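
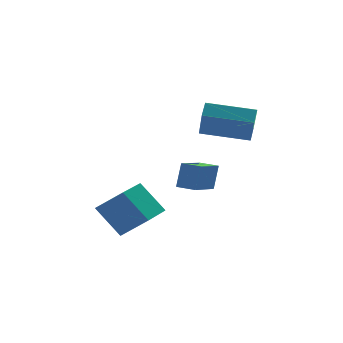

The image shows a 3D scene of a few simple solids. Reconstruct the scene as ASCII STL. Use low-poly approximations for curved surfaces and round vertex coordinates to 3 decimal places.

solid 
facet normal -0.536 0.542 -0.647
outer loop
vertex -3.622 4.269 -1.317
vertex -2.153 5.491 -1.51
vertex -2.992 3.303 -2.647
endloop
endfacet
facet normal -0.765 -0.637 0.100
outer loop
vertex -2.167 2.469 -1.65
vertex -3.622 4.269 -1.317
vertex -2.992 3.303 -2.647
endloop
endfacet
facet normal -0.536 0.542 -0.647
outer loop
vertex -2.992 3.303 -2.647
vertex -2.153 5.491 -1.51
vertex -1.524 4.525 -2.84
endloop
endfacet
facet normal 0.358 -0.549 -0.755
outer loop
vertex -1.524 4.525 -2.84
vertex -2.167 2.469 -1.65
vertex -2.992 3.303 -2.647
endloop
endfacet
facet normal -0.358 0.549 0.755
outer loop
vertex -3.622 4.269 -1.317
vertex -1.328 4.657 -0.513
vertex -2.153 5.491 -1.51
endloop
endfacet
facet normal -0.765 -0.637 0.101
outer loop
vertex -2.796 3.435 -0.32
vertex -3.622 4.269 -1.317
vertex -2.167 2.469 -1.65
endloop
endfacet
facet normal -0.358 0.549 0.755
outer loop
vertex -2.796 3.435 -0.32
vertex -1.328 4.657 -0.513
vertex -3.622 4.269 -1.317
endloop
endfacet
facet normal 0.765 0.636 -0.101
outer loop
vertex -2.153 5.491 -1.51
vertex -1.328 4.657 -0.513
vertex -1.524 4.525 -2.84
endloop
endfacet
facet normal 0.357 -0.549 -0.755
outer loop
vertex -0.698 3.691 -1.843
vertex -2.167 2.469 -1.65
vertex -1.524 4.525 -2.84
endloop
endfacet
facet normal 0.764 0.637 -0.101
outer loop
vertex -1.524 4.525 -2.84
vertex -1.328 4.657 -0.513
vertex -0.698 3.691 -1.843
endloop
endfacet
facet normal 0.536 -0.542 0.647
outer loop
vertex -0.698 3.691 -1.843
vertex -2.796 3.435 -0.32
vertex -2.167 2.469 -1.65
endloop
endfacet
facet normal 0.536 -0.542 0.647
outer loop
vertex -1.328 4.657 -0.513
vertex -2.796 3.435 -0.32
vertex -0.698 3.691 -1.843
endloop
endfacet
facet normal -0.558 0.829 0.035
outer loop
vertex 0.127 3.819 0.618
vertex 1.614 4.845 0.03
vertex -0.22 3.636 -0.579
endloop
endfacet
facet normal -0.782 -0.541 0.309
outer loop
vertex 0.266 2.915 -0.61
vertex 0.127 3.819 0.618
vertex -0.22 3.636 -0.579
endloop
endfacet
facet normal -0.558 0.829 0.035
outer loop
vertex -0.22 3.636 -0.579
vertex 1.614 4.845 0.03
vertex 1.267 4.662 -1.168
endloop
endfacet
facet normal -0.276 -0.145 -0.950
outer loop
vertex 1.267 4.662 -1.168
vertex 0.266 2.915 -0.61
vertex -0.22 3.636 -0.579
endloop
endfacet
facet normal 0.276 0.145 0.950
outer loop
vertex 0.127 3.819 0.618
vertex 2.1 4.124 -0.001
vertex 1.614 4.845 0.03
endloop
endfacet
facet normal -0.783 -0.540 0.309
outer loop
vertex 0.613 3.098 0.588
vertex 0.127 3.819 0.618
vertex 0.266 2.915 -0.61
endloop
endfacet
facet normal 0.275 0.146 0.950
outer loop
vertex 0.613 3.098 0.588
vertex 2.1 4.124 -0.001
vertex 0.127 3.819 0.618
endloop
endfacet
facet normal 0.782 0.541 -0.309
outer loop
vertex 1.614 4.845 0.03
vertex 2.1 4.124 -0.001
vertex 1.267 4.662 -1.168
endloop
endfacet
facet normal -0.275 -0.146 -0.950
outer loop
vertex 1.753 3.941 -1.198
vertex 0.266 2.915 -0.61
vertex 1.267 4.662 -1.168
endloop
endfacet
facet normal 0.782 0.540 -0.309
outer loop
vertex 1.267 4.662 -1.168
vertex 2.1 4.124 -0.001
vertex 1.753 3.941 -1.198
endloop
endfacet
facet normal 0.558 -0.829 -0.035
outer loop
vertex 1.753 3.941 -1.198
vertex 0.613 3.098 0.588
vertex 0.266 2.915 -0.61
endloop
endfacet
facet normal 0.558 -0.829 -0.035
outer loop
vertex 2.1 4.124 -0.001
vertex 0.613 3.098 0.588
vertex 1.753 3.941 -1.198
endloop
endfacet
facet normal -0.796 0.586 0.149
outer loop
vertex 1.134 3.617 3.901
vertex 1.499 4.447 2.583
vertex 0.658 3.088 3.437
endloop
endfacet
facet normal -0.227 -0.519 0.824
outer loop
vertex 2.361 1.833 3.117
vertex 1.134 3.617 3.901
vertex 0.658 3.088 3.437
endloop
endfacet
facet normal -0.796 0.586 0.149
outer loop
vertex 0.658 3.088 3.437
vertex 1.499 4.447 2.583
vertex 1.022 3.918 2.118
endloop
endfacet
facet normal -0.561 -0.622 -0.546
outer loop
vertex 1.022 3.918 2.118
vertex 2.361 1.833 3.117
vertex 0.658 3.088 3.437
endloop
endfacet
facet normal 0.561 0.622 0.547
outer loop
vertex 1.134 3.617 3.901
vertex 3.202 3.192 2.263
vertex 1.499 4.447 2.583
endloop
endfacet
facet normal -0.228 -0.519 0.824
outer loop
vertex 2.838 2.362 3.582
vertex 1.134 3.617 3.901
vertex 2.361 1.833 3.117
endloop
endfacet
facet normal 0.561 0.622 0.546
outer loop
vertex 2.838 2.362 3.582
vertex 3.202 3.192 2.263
vertex 1.134 3.617 3.901
endloop
endfacet
facet normal 0.228 0.519 -0.824
outer loop
vertex 1.499 4.447 2.583
vertex 3.202 3.192 2.263
vertex 1.022 3.918 2.118
endloop
endfacet
facet normal -0.560 -0.622 -0.547
outer loop
vertex 2.726 2.663 1.799
vertex 2.361 1.833 3.117
vertex 1.022 3.918 2.118
endloop
endfacet
facet normal 0.227 0.518 -0.824
outer loop
vertex 1.022 3.918 2.118
vertex 3.202 3.192 2.263
vertex 2.726 2.663 1.799
endloop
endfacet
facet normal 0.796 -0.587 -0.149
outer loop
vertex 2.726 2.663 1.799
vertex 2.838 2.362 3.582
vertex 2.361 1.833 3.117
endloop
endfacet
facet normal 0.796 -0.586 -0.149
outer loop
vertex 3.202 3.192 2.263
vertex 2.838 2.362 3.582
vertex 2.726 2.663 1.799
endloop
endfacet

endsolid


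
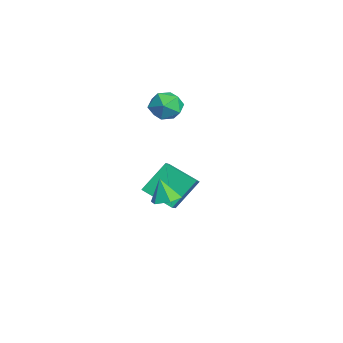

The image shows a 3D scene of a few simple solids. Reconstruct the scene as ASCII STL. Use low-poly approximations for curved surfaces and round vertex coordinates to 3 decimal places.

solid 
facet normal -0.544 -0.714 0.441
outer loop
vertex -2.965 -0.534 -0.386
vertex -3.866 -0.204 -0.962
vertex -2.468 -1.861 -1.922
endloop
endfacet
facet normal 0.805 -0.294 0.515
outer loop
vertex -1.414 -0.476 -2.778
vertex -2.965 -0.534 -0.386
vertex -2.468 -1.861 -1.922
endloop
endfacet
facet normal -0.543 -0.714 0.442
outer loop
vertex -2.468 -1.861 -1.922
vertex -3.866 -0.204 -0.962
vertex -3.37 -1.531 -2.498
endloop
endfacet
facet normal 0.237 -0.635 -0.735
outer loop
vertex -3.37 -1.531 -2.498
vertex -1.414 -0.476 -2.778
vertex -2.468 -1.861 -1.922
endloop
endfacet
facet normal -0.237 0.635 0.735
outer loop
vertex -2.965 -0.534 -0.386
vertex -2.812 1.181 -1.818
vertex -3.866 -0.204 -0.962
endloop
endfacet
facet normal 0.805 -0.295 0.515
outer loop
vertex -1.91 0.851 -1.242
vertex -2.965 -0.534 -0.386
vertex -1.414 -0.476 -2.778
endloop
endfacet
facet normal -0.237 0.635 0.735
outer loop
vertex -1.91 0.851 -1.242
vertex -2.812 1.181 -1.818
vertex -2.965 -0.534 -0.386
endloop
endfacet
facet normal -0.805 0.295 -0.515
outer loop
vertex -3.866 -0.204 -0.962
vertex -2.812 1.181 -1.818
vertex -3.37 -1.531 -2.498
endloop
endfacet
facet normal 0.237 -0.635 -0.735
outer loop
vertex -2.315 -0.146 -3.354
vertex -1.414 -0.476 -2.778
vertex -3.37 -1.531 -2.498
endloop
endfacet
facet normal -0.805 0.295 -0.515
outer loop
vertex -3.37 -1.531 -2.498
vertex -2.812 1.181 -1.818
vertex -2.315 -0.146 -3.354
endloop
endfacet
facet normal 0.544 0.714 -0.441
outer loop
vertex -2.315 -0.146 -3.354
vertex -1.91 0.851 -1.242
vertex -1.414 -0.476 -2.778
endloop
endfacet
facet normal 0.543 0.714 -0.441
outer loop
vertex -2.812 1.181 -1.818
vertex -1.91 0.851 -1.242
vertex -2.315 -0.146 -3.354
endloop
endfacet
facet normal -0.647 -0.266 0.715
outer loop
vertex -3.124 -0.258 4.561
vertex -3.2 -1.187 4.146
vertex -2.492 -1.002 4.856
endloop
endfacet
facet normal -0.186 0.221 0.957
outer loop
vertex -3.124 -0.258 4.561
vertex -2.492 -1.002 4.856
vertex -2.135 -0.058 4.707
endloop
endfacet
facet normal -0.243 0.802 0.546
outer loop
vertex -3.124 -0.258 4.561
vertex -2.135 -0.058 4.707
vertex -2.623 0.34 3.905
endloop
endfacet
facet normal -0.739 0.672 0.049
outer loop
vertex -3.124 -0.258 4.561
vertex -2.623 0.34 3.905
vertex -3.281 -0.358 3.558
endloop
endfacet
facet normal -0.988 0.012 0.153
outer loop
vertex -3.124 -0.258 4.561
vertex -3.281 -0.358 3.558
vertex -3.2 -1.187 4.146
endloop
endfacet
facet normal 0.473 -0.040 0.880
outer loop
vertex -2.135 -0.058 4.707
vertex -2.492 -1.002 4.856
vertex -1.599 -0.862 4.382
endloop
endfacet
facet normal -0.271 -0.830 0.487
outer loop
vertex -2.492 -1.002 4.856
vertex -3.2 -1.187 4.146
vertex -2.257 -1.56 4.035
endloop
endfacet
facet normal -0.824 -0.379 -0.421
outer loop
vertex -3.2 -1.187 4.146
vertex -3.281 -0.358 3.558
vertex -2.745 -1.162 3.233
endloop
endfacet
facet normal -0.421 0.690 -0.589
outer loop
vertex -3.281 -0.358 3.558
vertex -2.623 0.34 3.905
vertex -2.388 -0.218 3.084
endloop
endfacet
facet normal 0.381 0.899 0.214
outer loop
vertex -2.623 0.34 3.905
vertex -2.135 -0.058 4.707
vertex -1.68 -0.033 3.794
endloop
endfacet
facet normal 0.739 -0.672 -0.049
outer loop
vertex -1.756 -0.962 3.379
vertex -1.599 -0.862 4.382
vertex -2.257 -1.56 4.035
endloop
endfacet
facet normal 0.243 -0.802 -0.546
outer loop
vertex -1.756 -0.962 3.379
vertex -2.257 -1.56 4.035
vertex -2.745 -1.162 3.233
endloop
endfacet
facet normal 0.186 -0.221 -0.957
outer loop
vertex -1.756 -0.962 3.379
vertex -2.745 -1.162 3.233
vertex -2.388 -0.218 3.084
endloop
endfacet
facet normal 0.647 0.266 -0.715
outer loop
vertex -1.756 -0.962 3.379
vertex -2.388 -0.218 3.084
vertex -1.68 -0.033 3.794
endloop
endfacet
facet normal 0.988 -0.012 -0.153
outer loop
vertex -1.756 -0.962 3.379
vertex -1.68 -0.033 3.794
vertex -1.599 -0.862 4.382
endloop
endfacet
facet normal 0.421 -0.690 0.589
outer loop
vertex -2.257 -1.56 4.035
vertex -1.599 -0.862 4.382
vertex -2.492 -1.002 4.856
endloop
endfacet
facet normal -0.381 -0.899 -0.214
outer loop
vertex -2.745 -1.162 3.233
vertex -2.257 -1.56 4.035
vertex -3.2 -1.187 4.146
endloop
endfacet
facet normal -0.473 0.040 -0.880
outer loop
vertex -2.388 -0.218 3.084
vertex -2.745 -1.162 3.233
vertex -3.281 -0.358 3.558
endloop
endfacet
facet normal 0.271 0.830 -0.487
outer loop
vertex -1.68 -0.033 3.794
vertex -2.388 -0.218 3.084
vertex -2.623 0.34 3.905
endloop
endfacet
facet normal 0.824 0.379 0.421
outer loop
vertex -1.599 -0.862 4.382
vertex -1.68 -0.033 3.794
vertex -2.135 -0.058 4.707
endloop
endfacet
facet normal 0.283 0.203 -0.937
outer loop
vertex 3.288 -1.381 0.36
vertex 2.537 -1.436 0.121
vertex 2.826 -0.74 0.359
endloop
endfacet
facet normal 0.545 0.394 0.741
outer loop
vertex 3.288 -1.381 0.36
vertex 2.826 -0.74 0.359
vertex 2.163 -1.704 1.359
endloop
endfacet
facet normal 0.282 0.203 -0.938
outer loop
vertex 2.826 -0.74 0.359
vertex 2.537 -1.436 0.121
vertex 2.075 -0.795 0.121
endloop
endfacet
facet normal -0.242 0.774 0.585
outer loop
vertex 2.826 -0.74 0.359
vertex 2.075 -0.795 0.121
vertex 2.163 -1.704 1.359
endloop
endfacet
facet normal 0.282 0.203 -0.938
outer loop
vertex 2.075 -0.795 0.121
vertex 2.537 -1.436 0.121
vertex 1.786 -1.491 -0.117
endloop
endfacet
facet normal -0.917 0.287 0.276
outer loop
vertex 2.075 -0.795 0.121
vertex 1.786 -1.491 -0.117
vertex 2.163 -1.704 1.359
endloop
endfacet
facet normal 0.282 0.203 -0.938
outer loop
vertex 1.786 -1.491 -0.117
vertex 2.537 -1.436 0.121
vertex 2.248 -2.132 -0.117
endloop
endfacet
facet normal -0.805 -0.580 0.122
outer loop
vertex 1.786 -1.491 -0.117
vertex 2.248 -2.132 -0.117
vertex 2.163 -1.704 1.359
endloop
endfacet
facet normal 0.283 0.203 -0.937
outer loop
vertex 2.248 -2.132 -0.117
vertex 2.537 -1.436 0.121
vertex 2.999 -2.077 0.122
endloop
endfacet
facet normal -0.018 -0.961 0.278
outer loop
vertex 2.248 -2.132 -0.117
vertex 2.999 -2.077 0.122
vertex 2.163 -1.704 1.359
endloop
endfacet
facet normal 0.283 0.203 -0.937
outer loop
vertex 2.999 -2.077 0.122
vertex 2.537 -1.436 0.121
vertex 3.288 -1.381 0.36
endloop
endfacet
facet normal 0.657 -0.473 0.587
outer loop
vertex 2.999 -2.077 0.122
vertex 3.288 -1.381 0.36
vertex 2.163 -1.704 1.359
endloop
endfacet

endsolid


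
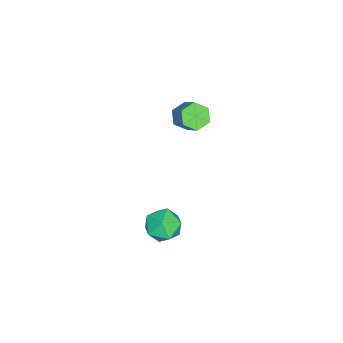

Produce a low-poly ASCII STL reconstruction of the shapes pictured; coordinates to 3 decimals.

solid 
facet normal -0.507 -0.534 -0.676
outer loop
vertex -0.908 1.362 -0.376
vertex -1.406 1.669 -0.245
vertex -1.038 1.865 -0.676
endloop
endfacet
facet normal 0.834 -0.107 -0.541
outer loop
vertex -0.908 1.362 -0.376
vertex -1.038 1.865 -0.676
vertex -0.375 1.924 0.334
endloop
endfacet
facet normal 0.834 -0.107 -0.541
outer loop
vertex -0.375 1.924 0.334
vertex -1.038 1.865 -0.676
vertex -0.506 2.427 0.033
endloop
endfacet
facet normal 0.507 0.536 0.675
outer loop
vertex -0.375 1.924 0.334
vertex -0.506 2.427 0.033
vertex -0.874 2.231 0.465
endloop
endfacet
facet normal -0.507 -0.534 -0.676
outer loop
vertex -1.038 1.865 -0.676
vertex -1.406 1.669 -0.245
vertex -1.536 2.172 -0.545
endloop
endfacet
facet normal 0.229 0.672 -0.704
outer loop
vertex -1.038 1.865 -0.676
vertex -1.536 2.172 -0.545
vertex -0.506 2.427 0.033
endloop
endfacet
facet normal 0.229 0.672 -0.704
outer loop
vertex -0.506 2.427 0.033
vertex -1.536 2.172 -0.545
vertex -1.004 2.734 0.164
endloop
endfacet
facet normal 0.508 0.535 0.675
outer loop
vertex -0.506 2.427 0.033
vertex -1.004 2.734 0.164
vertex -0.874 2.231 0.465
endloop
endfacet
facet normal -0.506 -0.534 -0.677
outer loop
vertex -1.536 2.172 -0.545
vertex -1.406 1.669 -0.245
vertex -1.905 1.976 -0.114
endloop
endfacet
facet normal -0.605 0.779 -0.164
outer loop
vertex -1.536 2.172 -0.545
vertex -1.905 1.976 -0.114
vertex -1.004 2.734 0.164
endloop
endfacet
facet normal -0.605 0.779 -0.162
outer loop
vertex -1.004 2.734 0.164
vertex -1.905 1.976 -0.114
vertex -1.372 2.538 0.596
endloop
endfacet
facet normal 0.508 0.535 0.675
outer loop
vertex -1.004 2.734 0.164
vertex -1.372 2.538 0.596
vertex -0.874 2.231 0.465
endloop
endfacet
facet normal -0.507 -0.536 -0.675
outer loop
vertex -1.905 1.976 -0.114
vertex -1.406 1.669 -0.245
vertex -1.774 1.473 0.187
endloop
endfacet
facet normal -0.834 0.107 0.541
outer loop
vertex -1.905 1.976 -0.114
vertex -1.774 1.473 0.187
vertex -1.372 2.538 0.596
endloop
endfacet
facet normal -0.834 0.107 0.541
outer loop
vertex -1.372 2.538 0.596
vertex -1.774 1.473 0.187
vertex -1.242 2.035 0.896
endloop
endfacet
facet normal 0.507 0.534 0.676
outer loop
vertex -1.372 2.538 0.596
vertex -1.242 2.035 0.896
vertex -0.874 2.231 0.465
endloop
endfacet
facet normal -0.508 -0.535 -0.675
outer loop
vertex -1.774 1.473 0.187
vertex -1.406 1.669 -0.245
vertex -1.276 1.166 0.056
endloop
endfacet
facet normal -0.229 -0.672 0.704
outer loop
vertex -1.774 1.473 0.187
vertex -1.276 1.166 0.056
vertex -1.242 2.035 0.896
endloop
endfacet
facet normal -0.229 -0.672 0.704
outer loop
vertex -1.242 2.035 0.896
vertex -1.276 1.166 0.056
vertex -0.744 1.728 0.765
endloop
endfacet
facet normal 0.507 0.534 0.676
outer loop
vertex -1.242 2.035 0.896
vertex -0.744 1.728 0.765
vertex -0.874 2.231 0.465
endloop
endfacet
facet normal -0.508 -0.535 -0.675
outer loop
vertex -1.276 1.166 0.056
vertex -1.406 1.669 -0.245
vertex -0.908 1.362 -0.376
endloop
endfacet
facet normal 0.606 -0.779 0.163
outer loop
vertex -1.276 1.166 0.056
vertex -0.908 1.362 -0.376
vertex -0.744 1.728 0.765
endloop
endfacet
facet normal 0.605 -0.780 0.163
outer loop
vertex -0.744 1.728 0.765
vertex -0.908 1.362 -0.376
vertex -0.375 1.924 0.334
endloop
endfacet
facet normal 0.506 0.534 0.677
outer loop
vertex -0.744 1.728 0.765
vertex -0.375 1.924 0.334
vertex -0.874 2.231 0.465
endloop
endfacet
facet normal 0.045 -0.266 0.963
outer loop
vertex 3.825 2.661 -0.998
vertex 3.062 2.574 -0.986
vertex 3.513 1.981 -1.171
endloop
endfacet
facet normal 0.643 -0.452 0.618
outer loop
vertex 3.825 2.661 -0.998
vertex 3.513 1.981 -1.171
vertex 4.101 2.251 -1.585
endloop
endfacet
facet normal 0.930 0.139 0.340
outer loop
vertex 3.825 2.661 -0.998
vertex 4.101 2.251 -1.585
vertex 4.013 3.01 -1.655
endloop
endfacet
facet normal 0.511 0.690 0.513
outer loop
vertex 3.825 2.661 -0.998
vertex 4.013 3.01 -1.655
vertex 3.371 3.21 -1.284
endloop
endfacet
facet normal -0.036 0.438 0.898
outer loop
vertex 3.825 2.661 -0.998
vertex 3.371 3.21 -1.284
vertex 3.062 2.574 -0.986
endloop
endfacet
facet normal 0.462 -0.883 0.080
outer loop
vertex 4.101 2.251 -1.585
vertex 3.513 1.981 -1.171
vertex 3.509 1.91 -1.936
endloop
endfacet
facet normal -0.505 -0.583 0.637
outer loop
vertex 3.513 1.981 -1.171
vertex 3.062 2.574 -0.986
vertex 2.867 2.11 -1.565
endloop
endfacet
facet normal -0.637 0.558 0.532
outer loop
vertex 3.062 2.574 -0.986
vertex 3.371 3.21 -1.284
vertex 2.779 2.869 -1.635
endloop
endfacet
facet normal 0.248 0.964 -0.091
outer loop
vertex 3.371 3.21 -1.284
vertex 4.013 3.01 -1.655
vertex 3.367 3.139 -2.049
endloop
endfacet
facet normal 0.926 0.073 -0.370
outer loop
vertex 4.013 3.01 -1.655
vertex 4.101 2.251 -1.585
vertex 3.818 2.546 -2.234
endloop
endfacet
facet normal -0.511 -0.690 -0.513
outer loop
vertex 3.055 2.459 -2.222
vertex 3.509 1.91 -1.936
vertex 2.867 2.11 -1.565
endloop
endfacet
facet normal -0.930 -0.139 -0.340
outer loop
vertex 3.055 2.459 -2.222
vertex 2.867 2.11 -1.565
vertex 2.779 2.869 -1.635
endloop
endfacet
facet normal -0.643 0.452 -0.618
outer loop
vertex 3.055 2.459 -2.222
vertex 2.779 2.869 -1.635
vertex 3.367 3.139 -2.049
endloop
endfacet
facet normal -0.045 0.266 -0.963
outer loop
vertex 3.055 2.459 -2.222
vertex 3.367 3.139 -2.049
vertex 3.818 2.546 -2.234
endloop
endfacet
facet normal 0.036 -0.438 -0.898
outer loop
vertex 3.055 2.459 -2.222
vertex 3.818 2.546 -2.234
vertex 3.509 1.91 -1.936
endloop
endfacet
facet normal -0.248 -0.964 0.091
outer loop
vertex 2.867 2.11 -1.565
vertex 3.509 1.91 -1.936
vertex 3.513 1.981 -1.171
endloop
endfacet
facet normal -0.926 -0.073 0.370
outer loop
vertex 2.779 2.869 -1.635
vertex 2.867 2.11 -1.565
vertex 3.062 2.574 -0.986
endloop
endfacet
facet normal -0.462 0.883 -0.080
outer loop
vertex 3.367 3.139 -2.049
vertex 2.779 2.869 -1.635
vertex 3.371 3.21 -1.284
endloop
endfacet
facet normal 0.505 0.583 -0.637
outer loop
vertex 3.818 2.546 -2.234
vertex 3.367 3.139 -2.049
vertex 4.013 3.01 -1.655
endloop
endfacet
facet normal 0.637 -0.558 -0.532
outer loop
vertex 3.509 1.91 -1.936
vertex 3.818 2.546 -2.234
vertex 4.101 2.251 -1.585
endloop
endfacet

endsolid


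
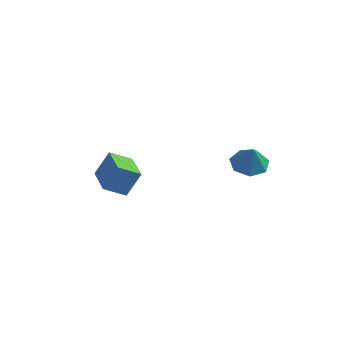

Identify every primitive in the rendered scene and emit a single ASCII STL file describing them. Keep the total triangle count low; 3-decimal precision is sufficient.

solid 
facet normal -0.797 0.603 0.027
outer loop
vertex -1.61 -3.459 -0.195
vertex -1.087 -2.747 -0.664
vertex -1.972 -3.89 -1.255
endloop
endfacet
facet normal -0.523 -0.712 0.468
outer loop
vertex -0.753 -4.813 -1.296
vertex -1.61 -3.459 -0.195
vertex -1.972 -3.89 -1.255
endloop
endfacet
facet normal -0.797 0.603 0.027
outer loop
vertex -1.972 -3.89 -1.255
vertex -1.087 -2.747 -0.664
vertex -1.449 -3.178 -1.723
endloop
endfacet
facet normal -0.302 -0.359 -0.883
outer loop
vertex -1.449 -3.178 -1.723
vertex -0.753 -4.813 -1.296
vertex -1.972 -3.89 -1.255
endloop
endfacet
facet normal 0.302 0.360 0.883
outer loop
vertex -1.61 -3.459 -0.195
vertex 0.132 -3.67 -0.705
vertex -1.087 -2.747 -0.664
endloop
endfacet
facet normal -0.523 -0.712 0.469
outer loop
vertex -0.391 -4.382 -0.237
vertex -1.61 -3.459 -0.195
vertex -0.753 -4.813 -1.296
endloop
endfacet
facet normal 0.302 0.359 0.883
outer loop
vertex -0.391 -4.382 -0.237
vertex 0.132 -3.67 -0.705
vertex -1.61 -3.459 -0.195
endloop
endfacet
facet normal 0.523 0.712 -0.469
outer loop
vertex -1.087 -2.747 -0.664
vertex 0.132 -3.67 -0.705
vertex -1.449 -3.178 -1.723
endloop
endfacet
facet normal -0.302 -0.359 -0.883
outer loop
vertex -0.23 -4.101 -1.765
vertex -0.753 -4.813 -1.296
vertex -1.449 -3.178 -1.723
endloop
endfacet
facet normal 0.523 0.712 -0.468
outer loop
vertex -1.449 -3.178 -1.723
vertex 0.132 -3.67 -0.705
vertex -0.23 -4.101 -1.765
endloop
endfacet
facet normal 0.797 -0.603 -0.027
outer loop
vertex -0.23 -4.101 -1.765
vertex -0.391 -4.382 -0.237
vertex -0.753 -4.813 -1.296
endloop
endfacet
facet normal 0.797 -0.603 -0.027
outer loop
vertex 0.132 -3.67 -0.705
vertex -0.391 -4.382 -0.237
vertex -0.23 -4.101 -1.765
endloop
endfacet
facet normal -0.388 0.305 -0.870
outer loop
vertex 3.909 -2.069 -0.226
vertex 3.495 -1.56 0.137
vertex 4.186 -1.486 -0.145
endloop
endfacet
facet normal 0.900 -0.434 0.044
outer loop
vertex 3.909 -2.069 -0.226
vertex 4.186 -1.486 -0.145
vertex 3.925 -1.9 1.103
endloop
endfacet
facet normal -0.388 0.305 -0.870
outer loop
vertex 4.186 -1.486 -0.145
vertex 3.495 -1.56 0.137
vertex 3.942 -0.958 0.149
endloop
endfacet
facet normal 0.921 0.269 0.282
outer loop
vertex 4.186 -1.486 -0.145
vertex 3.942 -0.958 0.149
vertex 3.925 -1.9 1.103
endloop
endfacet
facet normal -0.388 0.306 -0.869
outer loop
vertex 3.942 -0.958 0.149
vertex 3.495 -1.56 0.137
vertex 3.361 -0.885 0.434
endloop
endfacet
facet normal 0.399 0.649 0.648
outer loop
vertex 3.942 -0.958 0.149
vertex 3.361 -0.885 0.434
vertex 3.925 -1.9 1.103
endloop
endfacet
facet normal -0.389 0.305 -0.869
outer loop
vertex 3.361 -0.885 0.434
vertex 3.495 -1.56 0.137
vertex 2.881 -1.32 0.496
endloop
endfacet
facet normal -0.270 0.421 0.866
outer loop
vertex 3.361 -0.885 0.434
vertex 2.881 -1.32 0.496
vertex 3.925 -1.9 1.103
endloop
endfacet
facet normal -0.388 0.306 -0.869
outer loop
vertex 2.881 -1.32 0.496
vertex 3.495 -1.56 0.137
vertex 2.863 -1.936 0.287
endloop
endfacet
facet normal -0.585 -0.245 0.773
outer loop
vertex 2.881 -1.32 0.496
vertex 2.863 -1.936 0.287
vertex 3.925 -1.9 1.103
endloop
endfacet
facet normal -0.388 0.305 -0.870
outer loop
vertex 2.863 -1.936 0.287
vertex 3.495 -1.56 0.137
vertex 3.321 -2.27 -0.034
endloop
endfacet
facet normal -0.308 -0.844 0.438
outer loop
vertex 2.863 -1.936 0.287
vertex 3.321 -2.27 -0.034
vertex 3.925 -1.9 1.103
endloop
endfacet
facet normal -0.388 0.305 -0.870
outer loop
vertex 3.321 -2.27 -0.034
vertex 3.495 -1.56 0.137
vertex 3.909 -2.069 -0.226
endloop
endfacet
facet normal 0.354 -0.928 0.114
outer loop
vertex 3.321 -2.27 -0.034
vertex 3.909 -2.069 -0.226
vertex 3.925 -1.9 1.103
endloop
endfacet

endsolid


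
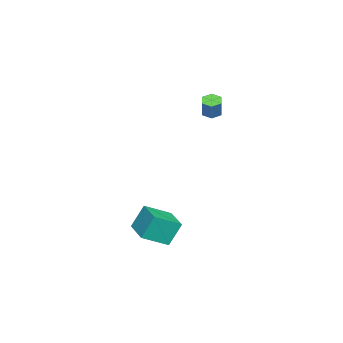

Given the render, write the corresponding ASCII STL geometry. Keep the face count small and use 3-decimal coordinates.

solid 
facet normal -0.813 -0.582 0.016
outer loop
vertex 3.349 -1.434 -1.213
vertex 2.539 -0.32 -1.904
vertex 3.71 -1.974 -2.509
endloop
endfacet
facet normal 0.526 -0.723 0.448
outer loop
vertex 5.101 -0.98 -2.536
vertex 3.349 -1.434 -1.213
vertex 3.71 -1.974 -2.509
endloop
endfacet
facet normal -0.813 -0.582 0.016
outer loop
vertex 3.71 -1.974 -2.509
vertex 2.539 -0.32 -1.904
vertex 2.901 -0.861 -3.199
endloop
endfacet
facet normal 0.249 -0.373 -0.894
outer loop
vertex 2.901 -0.861 -3.199
vertex 5.101 -0.98 -2.536
vertex 3.71 -1.974 -2.509
endloop
endfacet
facet normal -0.249 0.373 0.894
outer loop
vertex 3.349 -1.434 -1.213
vertex 3.93 0.674 -1.931
vertex 2.539 -0.32 -1.904
endloop
endfacet
facet normal 0.526 -0.722 0.449
outer loop
vertex 4.739 -0.439 -1.241
vertex 3.349 -1.434 -1.213
vertex 5.101 -0.98 -2.536
endloop
endfacet
facet normal -0.249 0.373 0.894
outer loop
vertex 4.739 -0.439 -1.241
vertex 3.93 0.674 -1.931
vertex 3.349 -1.434 -1.213
endloop
endfacet
facet normal -0.525 0.723 -0.449
outer loop
vertex 2.539 -0.32 -1.904
vertex 3.93 0.674 -1.931
vertex 2.901 -0.861 -3.199
endloop
endfacet
facet normal 0.249 -0.373 -0.894
outer loop
vertex 4.291 0.134 -3.227
vertex 5.101 -0.98 -2.536
vertex 2.901 -0.861 -3.199
endloop
endfacet
facet normal -0.526 0.723 -0.448
outer loop
vertex 2.901 -0.861 -3.199
vertex 3.93 0.674 -1.931
vertex 4.291 0.134 -3.227
endloop
endfacet
facet normal 0.813 0.582 -0.016
outer loop
vertex 4.291 0.134 -3.227
vertex 4.739 -0.439 -1.241
vertex 5.101 -0.98 -2.536
endloop
endfacet
facet normal 0.813 0.581 -0.016
outer loop
vertex 3.93 0.674 -1.931
vertex 4.739 -0.439 -1.241
vertex 4.291 0.134 -3.227
endloop
endfacet
facet normal -0.458 -0.132 -0.879
outer loop
vertex -2.286 -0.259 3.013
vertex -2.661 0.135 3.149
vertex -2.189 0.277 2.882
endloop
endfacet
facet normal 0.872 -0.259 -0.415
outer loop
vertex -2.286 -0.259 3.013
vertex -2.189 0.277 2.882
vertex -1.765 -0.108 4.015
endloop
endfacet
facet normal 0.873 -0.258 -0.414
outer loop
vertex -1.765 -0.108 4.015
vertex -2.189 0.277 2.882
vertex -1.668 0.428 3.885
endloop
endfacet
facet normal 0.457 0.131 0.880
outer loop
vertex -1.765 -0.108 4.015
vertex -1.668 0.428 3.885
vertex -2.139 0.285 4.151
endloop
endfacet
facet normal -0.458 -0.132 -0.879
outer loop
vertex -2.189 0.277 2.882
vertex -2.661 0.135 3.149
vertex -2.564 0.671 3.018
endloop
endfacet
facet normal 0.586 0.699 -0.410
outer loop
vertex -2.189 0.277 2.882
vertex -2.564 0.671 3.018
vertex -1.668 0.428 3.885
endloop
endfacet
facet normal 0.586 0.699 -0.410
outer loop
vertex -1.668 0.428 3.885
vertex -2.564 0.671 3.018
vertex -2.042 0.821 4.02
endloop
endfacet
facet normal 0.457 0.132 0.880
outer loop
vertex -1.668 0.428 3.885
vertex -2.042 0.821 4.02
vertex -2.139 0.285 4.151
endloop
endfacet
facet normal -0.458 -0.132 -0.879
outer loop
vertex -2.564 0.671 3.018
vertex -2.661 0.135 3.149
vertex -3.035 0.528 3.285
endloop
endfacet
facet normal -0.287 0.958 0.006
outer loop
vertex -2.564 0.671 3.018
vertex -3.035 0.528 3.285
vertex -2.042 0.821 4.02
endloop
endfacet
facet normal -0.286 0.958 0.004
outer loop
vertex -2.042 0.821 4.02
vertex -3.035 0.528 3.285
vertex -2.514 0.679 4.287
endloop
endfacet
facet normal 0.458 0.132 0.879
outer loop
vertex -2.042 0.821 4.02
vertex -2.514 0.679 4.287
vertex -2.139 0.285 4.151
endloop
endfacet
facet normal -0.457 -0.131 -0.880
outer loop
vertex -3.035 0.528 3.285
vertex -2.661 0.135 3.149
vertex -3.132 -0.008 3.415
endloop
endfacet
facet normal -0.872 0.258 0.415
outer loop
vertex -3.035 0.528 3.285
vertex -3.132 -0.008 3.415
vertex -2.514 0.679 4.287
endloop
endfacet
facet normal -0.873 0.259 0.414
outer loop
vertex -2.514 0.679 4.287
vertex -3.132 -0.008 3.415
vertex -2.611 0.143 4.418
endloop
endfacet
facet normal 0.458 0.132 0.879
outer loop
vertex -2.514 0.679 4.287
vertex -2.611 0.143 4.418
vertex -2.139 0.285 4.151
endloop
endfacet
facet normal -0.457 -0.132 -0.880
outer loop
vertex -3.132 -0.008 3.415
vertex -2.661 0.135 3.149
vertex -2.758 -0.401 3.28
endloop
endfacet
facet normal -0.586 -0.699 0.410
outer loop
vertex -3.132 -0.008 3.415
vertex -2.758 -0.401 3.28
vertex -2.611 0.143 4.418
endloop
endfacet
facet normal -0.586 -0.699 0.410
outer loop
vertex -2.611 0.143 4.418
vertex -2.758 -0.401 3.28
vertex -2.236 -0.251 4.282
endloop
endfacet
facet normal 0.458 0.132 0.879
outer loop
vertex -2.611 0.143 4.418
vertex -2.236 -0.251 4.282
vertex -2.139 0.285 4.151
endloop
endfacet
facet normal -0.458 -0.132 -0.879
outer loop
vertex -2.758 -0.401 3.28
vertex -2.661 0.135 3.149
vertex -2.286 -0.259 3.013
endloop
endfacet
facet normal 0.285 -0.958 -0.005
outer loop
vertex -2.758 -0.401 3.28
vertex -2.286 -0.259 3.013
vertex -2.236 -0.251 4.282
endloop
endfacet
facet normal 0.288 -0.958 -0.005
outer loop
vertex -2.236 -0.251 4.282
vertex -2.286 -0.259 3.013
vertex -1.765 -0.108 4.015
endloop
endfacet
facet normal 0.458 0.132 0.879
outer loop
vertex -2.236 -0.251 4.282
vertex -1.765 -0.108 4.015
vertex -2.139 0.285 4.151
endloop
endfacet

endsolid


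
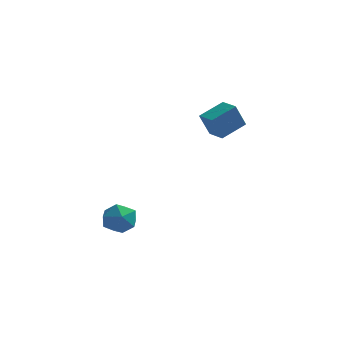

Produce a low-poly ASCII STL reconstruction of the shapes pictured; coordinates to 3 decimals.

solid 
facet normal -0.694 0.718 -0.051
outer loop
vertex 1.19 3.006 2.279
vertex 2.271 4.099 2.957
vertex 1.69 3.389 0.863
endloop
endfacet
facet normal -0.644 -0.650 -0.403
outer loop
vertex 2.509 2.541 0.923
vertex 1.19 3.006 2.279
vertex 1.69 3.389 0.863
endloop
endfacet
facet normal -0.694 0.718 -0.051
outer loop
vertex 1.69 3.389 0.863
vertex 2.271 4.099 2.957
vertex 2.772 4.482 1.541
endloop
endfacet
facet normal 0.323 0.247 -0.914
outer loop
vertex 2.772 4.482 1.541
vertex 2.509 2.541 0.923
vertex 1.69 3.389 0.863
endloop
endfacet
facet normal -0.323 -0.247 0.914
outer loop
vertex 1.19 3.006 2.279
vertex 3.09 3.251 3.017
vertex 2.271 4.099 2.957
endloop
endfacet
facet normal -0.644 -0.650 -0.404
outer loop
vertex 2.008 2.158 2.339
vertex 1.19 3.006 2.279
vertex 2.509 2.541 0.923
endloop
endfacet
facet normal -0.323 -0.247 0.914
outer loop
vertex 2.008 2.158 2.339
vertex 3.09 3.251 3.017
vertex 1.19 3.006 2.279
endloop
endfacet
facet normal 0.644 0.650 0.404
outer loop
vertex 2.271 4.099 2.957
vertex 3.09 3.251 3.017
vertex 2.772 4.482 1.541
endloop
endfacet
facet normal 0.323 0.247 -0.914
outer loop
vertex 3.59 3.634 1.601
vertex 2.509 2.541 0.923
vertex 2.772 4.482 1.541
endloop
endfacet
facet normal 0.644 0.650 0.403
outer loop
vertex 2.772 4.482 1.541
vertex 3.09 3.251 3.017
vertex 3.59 3.634 1.601
endloop
endfacet
facet normal 0.694 -0.718 0.051
outer loop
vertex 3.59 3.634 1.601
vertex 2.008 2.158 2.339
vertex 2.509 2.541 0.923
endloop
endfacet
facet normal 0.694 -0.718 0.051
outer loop
vertex 3.09 3.251 3.017
vertex 2.008 2.158 2.339
vertex 3.59 3.634 1.601
endloop
endfacet
facet normal -0.390 0.562 0.729
outer loop
vertex -2.581 -2.855 -2.393
vertex -1.888 -3.257 -1.713
vertex -1.649 -2.388 -2.255
endloop
endfacet
facet normal -0.457 0.884 0.096
outer loop
vertex -2.581 -2.855 -2.393
vertex -1.649 -2.388 -2.255
vertex -2.048 -2.489 -3.223
endloop
endfacet
facet normal -0.828 0.452 -0.332
outer loop
vertex -2.581 -2.855 -2.393
vertex -2.048 -2.489 -3.223
vertex -2.534 -3.42 -3.278
endloop
endfacet
facet normal -0.990 -0.138 0.036
outer loop
vertex -2.581 -2.855 -2.393
vertex -2.534 -3.42 -3.278
vertex -2.434 -3.895 -2.345
endloop
endfacet
facet normal -0.719 -0.070 0.692
outer loop
vertex -2.581 -2.855 -2.393
vertex -2.434 -3.895 -2.345
vertex -1.888 -3.257 -1.713
endloop
endfacet
facet normal 0.196 0.964 -0.181
outer loop
vertex -2.048 -2.489 -3.223
vertex -1.649 -2.388 -2.255
vertex -1.026 -2.665 -3.055
endloop
endfacet
facet normal 0.305 0.442 0.843
outer loop
vertex -1.649 -2.388 -2.255
vertex -1.888 -3.257 -1.713
vertex -0.926 -3.14 -2.122
endloop
endfacet
facet normal -0.228 -0.579 0.782
outer loop
vertex -1.888 -3.257 -1.713
vertex -2.434 -3.895 -2.345
vertex -1.412 -4.071 -2.177
endloop
endfacet
facet normal -0.667 -0.691 -0.280
outer loop
vertex -2.434 -3.895 -2.345
vertex -2.534 -3.42 -3.278
vertex -1.811 -4.172 -3.145
endloop
endfacet
facet normal -0.404 0.263 -0.876
outer loop
vertex -2.534 -3.42 -3.278
vertex -2.048 -2.489 -3.223
vertex -1.572 -3.303 -3.687
endloop
endfacet
facet normal 0.990 0.138 -0.036
outer loop
vertex -0.879 -3.705 -3.007
vertex -1.026 -2.665 -3.055
vertex -0.926 -3.14 -2.122
endloop
endfacet
facet normal 0.828 -0.452 0.332
outer loop
vertex -0.879 -3.705 -3.007
vertex -0.926 -3.14 -2.122
vertex -1.412 -4.071 -2.177
endloop
endfacet
facet normal 0.457 -0.884 -0.096
outer loop
vertex -0.879 -3.705 -3.007
vertex -1.412 -4.071 -2.177
vertex -1.811 -4.172 -3.145
endloop
endfacet
facet normal 0.390 -0.562 -0.729
outer loop
vertex -0.879 -3.705 -3.007
vertex -1.811 -4.172 -3.145
vertex -1.572 -3.303 -3.687
endloop
endfacet
facet normal 0.719 0.070 -0.692
outer loop
vertex -0.879 -3.705 -3.007
vertex -1.572 -3.303 -3.687
vertex -1.026 -2.665 -3.055
endloop
endfacet
facet normal 0.667 0.691 0.280
outer loop
vertex -0.926 -3.14 -2.122
vertex -1.026 -2.665 -3.055
vertex -1.649 -2.388 -2.255
endloop
endfacet
facet normal 0.404 -0.263 0.876
outer loop
vertex -1.412 -4.071 -2.177
vertex -0.926 -3.14 -2.122
vertex -1.888 -3.257 -1.713
endloop
endfacet
facet normal -0.196 -0.964 0.181
outer loop
vertex -1.811 -4.172 -3.145
vertex -1.412 -4.071 -2.177
vertex -2.434 -3.895 -2.345
endloop
endfacet
facet normal -0.305 -0.442 -0.843
outer loop
vertex -1.572 -3.303 -3.687
vertex -1.811 -4.172 -3.145
vertex -2.534 -3.42 -3.278
endloop
endfacet
facet normal 0.228 0.579 -0.782
outer loop
vertex -1.026 -2.665 -3.055
vertex -1.572 -3.303 -3.687
vertex -2.048 -2.489 -3.223
endloop
endfacet

endsolid


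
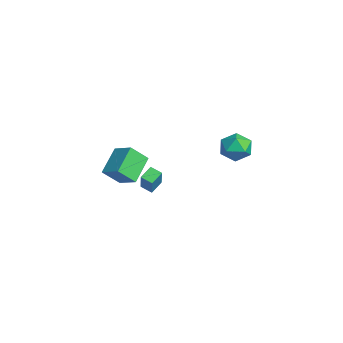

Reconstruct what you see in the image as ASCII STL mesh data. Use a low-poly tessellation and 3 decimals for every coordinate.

solid 
facet normal -0.550 0.146 -0.822
outer loop
vertex -2.886 -1.779 -2.247
vertex -3.382 -1.008 -1.778
vertex -2.306 -1.229 -2.537
endloop
endfacet
facet normal 0.482 -0.748 -0.456
outer loop
vertex -1.238 -1.512 -0.942
vertex -2.886 -1.779 -2.247
vertex -2.306 -1.229 -2.537
endloop
endfacet
facet normal -0.550 0.146 -0.822
outer loop
vertex -2.306 -1.229 -2.537
vertex -3.382 -1.008 -1.778
vertex -2.802 -0.458 -2.068
endloop
endfacet
facet normal 0.682 0.647 -0.342
outer loop
vertex -2.802 -0.458 -2.068
vertex -1.238 -1.512 -0.942
vertex -2.306 -1.229 -2.537
endloop
endfacet
facet normal -0.682 -0.647 0.342
outer loop
vertex -2.886 -1.779 -2.247
vertex -2.314 -1.291 -0.183
vertex -3.382 -1.008 -1.778
endloop
endfacet
facet normal 0.482 -0.748 -0.456
outer loop
vertex -1.818 -2.062 -0.652
vertex -2.886 -1.779 -2.247
vertex -1.238 -1.512 -0.942
endloop
endfacet
facet normal -0.682 -0.647 0.342
outer loop
vertex -1.818 -2.062 -0.652
vertex -2.314 -1.291 -0.183
vertex -2.886 -1.779 -2.247
endloop
endfacet
facet normal -0.482 0.748 0.456
outer loop
vertex -3.382 -1.008 -1.778
vertex -2.314 -1.291 -0.183
vertex -2.802 -0.458 -2.068
endloop
endfacet
facet normal 0.682 0.647 -0.342
outer loop
vertex -1.734 -0.741 -0.473
vertex -1.238 -1.512 -0.942
vertex -2.802 -0.458 -2.068
endloop
endfacet
facet normal -0.482 0.748 0.456
outer loop
vertex -2.802 -0.458 -2.068
vertex -2.314 -1.291 -0.183
vertex -1.734 -0.741 -0.473
endloop
endfacet
facet normal 0.550 -0.146 0.822
outer loop
vertex -1.734 -0.741 -0.473
vertex -1.818 -2.062 -0.652
vertex -1.238 -1.512 -0.942
endloop
endfacet
facet normal 0.550 -0.146 0.822
outer loop
vertex -2.314 -1.291 -0.183
vertex -1.818 -2.062 -0.652
vertex -1.734 -0.741 -0.473
endloop
endfacet
facet normal -0.630 0.568 0.529
outer loop
vertex 0.012 -4.159 3.418
vertex 1.169 -3.499 4.087
vertex 0.044 -3.098 2.316
endloop
endfacet
facet normal -0.776 -0.443 -0.449
outer loop
vertex 1.311 -4.241 1.253
vertex 0.012 -4.159 3.418
vertex 0.044 -3.098 2.316
endloop
endfacet
facet normal -0.630 0.569 0.529
outer loop
vertex 0.044 -3.098 2.316
vertex 1.169 -3.499 4.087
vertex 1.201 -2.438 2.984
endloop
endfacet
facet normal 0.021 0.693 -0.721
outer loop
vertex 1.201 -2.438 2.984
vertex 1.311 -4.241 1.253
vertex 0.044 -3.098 2.316
endloop
endfacet
facet normal -0.021 -0.693 0.720
outer loop
vertex 0.012 -4.159 3.418
vertex 2.436 -4.642 3.024
vertex 1.169 -3.499 4.087
endloop
endfacet
facet normal -0.776 -0.443 -0.449
outer loop
vertex 1.279 -5.302 2.356
vertex 0.012 -4.159 3.418
vertex 1.311 -4.241 1.253
endloop
endfacet
facet normal -0.021 -0.693 0.721
outer loop
vertex 1.279 -5.302 2.356
vertex 2.436 -4.642 3.024
vertex 0.012 -4.159 3.418
endloop
endfacet
facet normal 0.776 0.443 0.449
outer loop
vertex 1.169 -3.499 4.087
vertex 2.436 -4.642 3.024
vertex 1.201 -2.438 2.984
endloop
endfacet
facet normal 0.021 0.693 -0.721
outer loop
vertex 2.468 -3.581 1.922
vertex 1.311 -4.241 1.253
vertex 1.201 -2.438 2.984
endloop
endfacet
facet normal 0.776 0.443 0.449
outer loop
vertex 1.201 -2.438 2.984
vertex 2.436 -4.642 3.024
vertex 2.468 -3.581 1.922
endloop
endfacet
facet normal 0.630 -0.569 -0.529
outer loop
vertex 2.468 -3.581 1.922
vertex 1.279 -5.302 2.356
vertex 1.311 -4.241 1.253
endloop
endfacet
facet normal 0.630 -0.569 -0.529
outer loop
vertex 2.436 -4.642 3.024
vertex 1.279 -5.302 2.356
vertex 2.468 -3.581 1.922
endloop
endfacet
facet normal -0.443 0.781 0.440
outer loop
vertex -2.102 4.776 0.972
vertex -2.15 4.188 1.967
vertex -1.229 4.845 1.727
endloop
endfacet
facet normal -0.007 0.997 -0.082
outer loop
vertex -2.102 4.776 0.972
vertex -1.229 4.845 1.727
vertex -1.009 4.753 0.595
endloop
endfacet
facet normal -0.223 0.689 -0.689
outer loop
vertex -2.102 4.776 0.972
vertex -1.009 4.753 0.595
vertex -1.794 4.039 0.135
endloop
endfacet
facet normal -0.792 0.284 -0.541
outer loop
vertex -2.102 4.776 0.972
vertex -1.794 4.039 0.135
vertex -2.499 3.69 0.983
endloop
endfacet
facet normal -0.927 0.341 0.156
outer loop
vertex -2.102 4.776 0.972
vertex -2.499 3.69 0.983
vertex -2.15 4.188 1.967
endloop
endfacet
facet normal 0.649 0.758 0.065
outer loop
vertex -1.009 4.753 0.595
vertex -1.229 4.845 1.727
vertex -0.381 4.15 1.357
endloop
endfacet
facet normal -0.055 0.409 0.911
outer loop
vertex -1.229 4.845 1.727
vertex -2.15 4.188 1.967
vertex -1.086 3.801 2.205
endloop
endfacet
facet normal -0.839 -0.304 0.451
outer loop
vertex -2.15 4.188 1.967
vertex -2.499 3.69 0.983
vertex -1.871 3.087 1.745
endloop
endfacet
facet normal -0.620 -0.395 -0.678
outer loop
vertex -2.499 3.69 0.983
vertex -1.794 4.039 0.135
vertex -1.651 2.995 0.613
endloop
endfacet
facet normal 0.300 0.261 -0.917
outer loop
vertex -1.794 4.039 0.135
vertex -1.009 4.753 0.595
vertex -0.73 3.652 0.373
endloop
endfacet
facet normal 0.792 -0.284 0.541
outer loop
vertex -0.778 3.064 1.368
vertex -0.381 4.15 1.357
vertex -1.086 3.801 2.205
endloop
endfacet
facet normal 0.223 -0.689 0.689
outer loop
vertex -0.778 3.064 1.368
vertex -1.086 3.801 2.205
vertex -1.871 3.087 1.745
endloop
endfacet
facet normal 0.007 -0.997 0.082
outer loop
vertex -0.778 3.064 1.368
vertex -1.871 3.087 1.745
vertex -1.651 2.995 0.613
endloop
endfacet
facet normal 0.443 -0.781 -0.440
outer loop
vertex -0.778 3.064 1.368
vertex -1.651 2.995 0.613
vertex -0.73 3.652 0.373
endloop
endfacet
facet normal 0.927 -0.341 -0.156
outer loop
vertex -0.778 3.064 1.368
vertex -0.73 3.652 0.373
vertex -0.381 4.15 1.357
endloop
endfacet
facet normal 0.620 0.395 0.678
outer loop
vertex -1.086 3.801 2.205
vertex -0.381 4.15 1.357
vertex -1.229 4.845 1.727
endloop
endfacet
facet normal -0.300 -0.261 0.917
outer loop
vertex -1.871 3.087 1.745
vertex -1.086 3.801 2.205
vertex -2.15 4.188 1.967
endloop
endfacet
facet normal -0.649 -0.758 -0.065
outer loop
vertex -1.651 2.995 0.613
vertex -1.871 3.087 1.745
vertex -2.499 3.69 0.983
endloop
endfacet
facet normal 0.055 -0.409 -0.911
outer loop
vertex -0.73 3.652 0.373
vertex -1.651 2.995 0.613
vertex -1.794 4.039 0.135
endloop
endfacet
facet normal 0.839 0.304 -0.451
outer loop
vertex -0.381 4.15 1.357
vertex -0.73 3.652 0.373
vertex -1.009 4.753 0.595
endloop
endfacet

endsolid


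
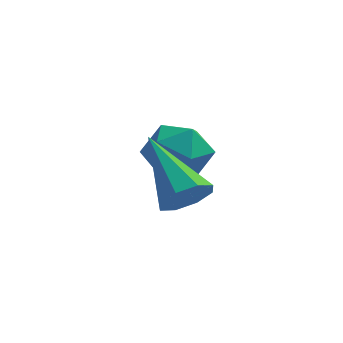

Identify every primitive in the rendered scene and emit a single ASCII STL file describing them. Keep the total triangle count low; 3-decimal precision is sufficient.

solid 
facet normal 0.553 -0.630 -0.546
outer loop
vertex -0.42 -4.41 -3.599
vertex -0.945 -4.568 -3.949
vertex -0.479 -4.117 -3.997
endloop
endfacet
facet normal 0.620 0.673 0.404
outer loop
vertex -0.42 -4.41 -3.599
vertex -0.479 -4.117 -3.997
vertex -1.995 -3.372 -2.911
endloop
endfacet
facet normal 0.553 -0.630 -0.546
outer loop
vertex -0.479 -4.117 -3.997
vertex -0.945 -4.568 -3.949
vertex -0.811 -4.088 -4.367
endloop
endfacet
facet normal 0.310 0.929 -0.205
outer loop
vertex -0.479 -4.117 -3.997
vertex -0.811 -4.088 -4.367
vertex -1.995 -3.372 -2.911
endloop
endfacet
facet normal 0.552 -0.630 -0.546
outer loop
vertex -0.811 -4.088 -4.367
vertex -0.945 -4.568 -3.949
vertex -1.222 -4.341 -4.491
endloop
endfacet
facet normal -0.282 0.750 -0.598
outer loop
vertex -0.811 -4.088 -4.367
vertex -1.222 -4.341 -4.491
vertex -1.995 -3.372 -2.911
endloop
endfacet
facet normal 0.553 -0.630 -0.546
outer loop
vertex -1.222 -4.341 -4.491
vertex -0.945 -4.568 -3.949
vertex -1.47 -4.726 -4.298
endloop
endfacet
facet normal -0.803 0.245 -0.543
outer loop
vertex -1.222 -4.341 -4.491
vertex -1.47 -4.726 -4.298
vertex -1.995 -3.372 -2.911
endloop
endfacet
facet normal 0.553 -0.629 -0.547
outer loop
vertex -1.47 -4.726 -4.298
vertex -0.945 -4.568 -3.949
vertex -1.41 -5.019 -3.9
endloop
endfacet
facet normal -0.953 -0.295 -0.073
outer loop
vertex -1.47 -4.726 -4.298
vertex -1.41 -5.019 -3.9
vertex -1.995 -3.372 -2.911
endloop
endfacet
facet normal 0.553 -0.629 -0.547
outer loop
vertex -1.41 -5.019 -3.9
vertex -0.945 -4.568 -3.949
vertex -1.078 -5.048 -3.531
endloop
endfacet
facet normal -0.642 -0.549 0.535
outer loop
vertex -1.41 -5.019 -3.9
vertex -1.078 -5.048 -3.531
vertex -1.995 -3.372 -2.911
endloop
endfacet
facet normal 0.554 -0.629 -0.546
outer loop
vertex -1.078 -5.048 -3.531
vertex -0.945 -4.568 -3.949
vertex -0.668 -4.795 -3.406
endloop
endfacet
facet normal -0.053 -0.372 0.927
outer loop
vertex -1.078 -5.048 -3.531
vertex -0.668 -4.795 -3.406
vertex -1.995 -3.372 -2.911
endloop
endfacet
facet normal 0.553 -0.630 -0.545
outer loop
vertex -0.668 -4.795 -3.406
vertex -0.945 -4.568 -3.949
vertex -0.42 -4.41 -3.599
endloop
endfacet
facet normal 0.470 0.135 0.872
outer loop
vertex -0.668 -4.795 -3.406
vertex -0.42 -4.41 -3.599
vertex -1.995 -3.372 -2.911
endloop
endfacet
facet normal 0.113 0.962 -0.247
outer loop
vertex -1.232 -1.71 -4.548
vertex -2.014 -1.53 -4.205
vertex -1.299 -1.486 -3.707
endloop
endfacet
facet normal 0.745 0.657 -0.116
outer loop
vertex -1.232 -1.71 -4.548
vertex -1.299 -1.486 -3.707
vertex -0.765 -2.134 -3.945
endloop
endfacet
facet normal 0.821 0.105 -0.562
outer loop
vertex -1.232 -1.71 -4.548
vertex -0.765 -2.134 -3.945
vertex -1.15 -2.578 -4.59
endloop
endfacet
facet normal 0.236 0.069 -0.969
outer loop
vertex -1.232 -1.71 -4.548
vertex -1.15 -2.578 -4.59
vertex -1.922 -2.205 -4.751
endloop
endfacet
facet normal -0.202 0.599 -0.775
outer loop
vertex -1.232 -1.71 -4.548
vertex -1.922 -2.205 -4.751
vertex -2.014 -1.53 -4.205
endloop
endfacet
facet normal 0.732 0.402 0.550
outer loop
vertex -0.765 -2.134 -3.945
vertex -1.299 -1.486 -3.707
vertex -1.258 -2.215 -3.229
endloop
endfacet
facet normal -0.290 0.896 0.337
outer loop
vertex -1.299 -1.486 -3.707
vertex -2.014 -1.53 -4.205
vertex -2.03 -1.842 -3.39
endloop
endfacet
facet normal -0.799 0.308 -0.516
outer loop
vertex -2.014 -1.53 -4.205
vertex -1.922 -2.205 -4.751
vertex -2.415 -2.286 -4.035
endloop
endfacet
facet normal -0.092 -0.550 -0.830
outer loop
vertex -1.922 -2.205 -4.751
vertex -1.15 -2.578 -4.59
vertex -1.881 -2.934 -4.273
endloop
endfacet
facet normal 0.854 -0.491 -0.171
outer loop
vertex -1.15 -2.578 -4.59
vertex -0.765 -2.134 -3.945
vertex -1.166 -2.89 -3.775
endloop
endfacet
facet normal -0.236 -0.069 0.969
outer loop
vertex -1.948 -2.71 -3.432
vertex -1.258 -2.215 -3.229
vertex -2.03 -1.842 -3.39
endloop
endfacet
facet normal -0.821 -0.105 0.562
outer loop
vertex -1.948 -2.71 -3.432
vertex -2.03 -1.842 -3.39
vertex -2.415 -2.286 -4.035
endloop
endfacet
facet normal -0.745 -0.657 0.116
outer loop
vertex -1.948 -2.71 -3.432
vertex -2.415 -2.286 -4.035
vertex -1.881 -2.934 -4.273
endloop
endfacet
facet normal -0.113 -0.962 0.247
outer loop
vertex -1.948 -2.71 -3.432
vertex -1.881 -2.934 -4.273
vertex -1.166 -2.89 -3.775
endloop
endfacet
facet normal 0.202 -0.599 0.775
outer loop
vertex -1.948 -2.71 -3.432
vertex -1.166 -2.89 -3.775
vertex -1.258 -2.215 -3.229
endloop
endfacet
facet normal 0.092 0.550 0.830
outer loop
vertex -2.03 -1.842 -3.39
vertex -1.258 -2.215 -3.229
vertex -1.299 -1.486 -3.707
endloop
endfacet
facet normal -0.854 0.491 0.171
outer loop
vertex -2.415 -2.286 -4.035
vertex -2.03 -1.842 -3.39
vertex -2.014 -1.53 -4.205
endloop
endfacet
facet normal -0.732 -0.402 -0.550
outer loop
vertex -1.881 -2.934 -4.273
vertex -2.415 -2.286 -4.035
vertex -1.922 -2.205 -4.751
endloop
endfacet
facet normal 0.290 -0.896 -0.337
outer loop
vertex -1.166 -2.89 -3.775
vertex -1.881 -2.934 -4.273
vertex -1.15 -2.578 -4.59
endloop
endfacet
facet normal 0.799 -0.308 0.516
outer loop
vertex -1.258 -2.215 -3.229
vertex -1.166 -2.89 -3.775
vertex -0.765 -2.134 -3.945
endloop
endfacet

endsolid


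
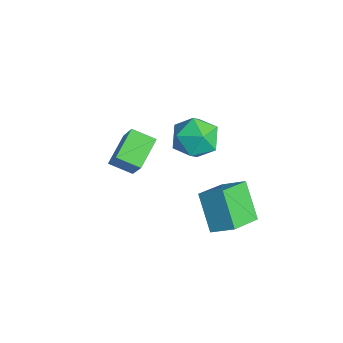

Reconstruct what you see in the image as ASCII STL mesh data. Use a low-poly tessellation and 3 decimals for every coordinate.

solid 
facet normal -0.511 -0.768 0.386
outer loop
vertex 1.04 -3.495 3.639
vertex 0.089 -2.516 4.329
vertex -0.046 -3.512 2.166
endloop
endfacet
facet normal 0.622 -0.640 -0.451
outer loop
vertex 0.531 -2.644 1.731
vertex 1.04 -3.495 3.639
vertex -0.046 -3.512 2.166
endloop
endfacet
facet normal -0.511 -0.768 0.386
outer loop
vertex -0.046 -3.512 2.166
vertex 0.089 -2.516 4.329
vertex -0.997 -2.533 2.857
endloop
endfacet
facet normal -0.594 -0.009 -0.805
outer loop
vertex -0.997 -2.533 2.857
vertex 0.531 -2.644 1.731
vertex -0.046 -3.512 2.166
endloop
endfacet
facet normal 0.593 0.009 0.805
outer loop
vertex 1.04 -3.495 3.639
vertex 0.666 -1.648 3.894
vertex 0.089 -2.516 4.329
endloop
endfacet
facet normal 0.622 -0.640 -0.451
outer loop
vertex 1.617 -2.627 3.203
vertex 1.04 -3.495 3.639
vertex 0.531 -2.644 1.731
endloop
endfacet
facet normal 0.594 0.009 0.804
outer loop
vertex 1.617 -2.627 3.203
vertex 0.666 -1.648 3.894
vertex 1.04 -3.495 3.639
endloop
endfacet
facet normal -0.622 0.640 0.452
outer loop
vertex 0.089 -2.516 4.329
vertex 0.666 -1.648 3.894
vertex -0.997 -2.533 2.857
endloop
endfacet
facet normal -0.594 -0.010 -0.805
outer loop
vertex -0.42 -1.665 2.421
vertex 0.531 -2.644 1.731
vertex -0.997 -2.533 2.857
endloop
endfacet
facet normal -0.622 0.640 0.451
outer loop
vertex -0.997 -2.533 2.857
vertex 0.666 -1.648 3.894
vertex -0.42 -1.665 2.421
endloop
endfacet
facet normal 0.511 0.768 -0.386
outer loop
vertex -0.42 -1.665 2.421
vertex 1.617 -2.627 3.203
vertex 0.531 -2.644 1.731
endloop
endfacet
facet normal 0.511 0.768 -0.386
outer loop
vertex 0.666 -1.648 3.894
vertex 1.617 -2.627 3.203
vertex -0.42 -1.665 2.421
endloop
endfacet
facet normal 0.211 0.403 0.891
outer loop
vertex -1.942 1.96 1.113
vertex -2.376 1.005 1.648
vertex -1.236 1.05 1.357
endloop
endfacet
facet normal 0.672 0.627 0.394
outer loop
vertex -1.942 1.96 1.113
vertex -1.236 1.05 1.357
vertex -1.146 1.604 0.322
endloop
endfacet
facet normal 0.300 0.946 -0.124
outer loop
vertex -1.942 1.96 1.113
vertex -1.146 1.604 0.322
vertex -2.231 1.902 -0.027
endloop
endfacet
facet normal -0.391 0.919 0.052
outer loop
vertex -1.942 1.96 1.113
vertex -2.231 1.902 -0.027
vertex -2.991 1.532 0.793
endloop
endfacet
facet normal -0.445 0.583 0.680
outer loop
vertex -1.942 1.96 1.113
vertex -2.991 1.532 0.793
vertex -2.376 1.005 1.648
endloop
endfacet
facet normal 0.992 0.052 0.114
outer loop
vertex -1.146 1.604 0.322
vertex -1.236 1.05 1.357
vertex -1.089 0.428 0.367
endloop
endfacet
facet normal 0.247 -0.310 0.918
outer loop
vertex -1.236 1.05 1.357
vertex -2.376 1.005 1.648
vertex -1.849 0.058 1.187
endloop
endfacet
facet normal -0.817 -0.018 0.577
outer loop
vertex -2.376 1.005 1.648
vertex -2.991 1.532 0.793
vertex -2.934 0.356 0.838
endloop
endfacet
facet normal -0.729 0.526 -0.438
outer loop
vertex -2.991 1.532 0.793
vertex -2.231 1.902 -0.027
vertex -2.844 0.91 -0.197
endloop
endfacet
facet normal 0.389 0.569 -0.724
outer loop
vertex -2.231 1.902 -0.027
vertex -1.146 1.604 0.322
vertex -1.704 0.955 -0.488
endloop
endfacet
facet normal 0.391 -0.919 -0.052
outer loop
vertex -2.138 -0.0 0.047
vertex -1.089 0.428 0.367
vertex -1.849 0.058 1.187
endloop
endfacet
facet normal -0.300 -0.946 0.124
outer loop
vertex -2.138 -0.0 0.047
vertex -1.849 0.058 1.187
vertex -2.934 0.356 0.838
endloop
endfacet
facet normal -0.672 -0.627 -0.394
outer loop
vertex -2.138 -0.0 0.047
vertex -2.934 0.356 0.838
vertex -2.844 0.91 -0.197
endloop
endfacet
facet normal -0.211 -0.403 -0.891
outer loop
vertex -2.138 -0.0 0.047
vertex -2.844 0.91 -0.197
vertex -1.704 0.955 -0.488
endloop
endfacet
facet normal 0.445 -0.583 -0.680
outer loop
vertex -2.138 -0.0 0.047
vertex -1.704 0.955 -0.488
vertex -1.089 0.428 0.367
endloop
endfacet
facet normal 0.729 -0.526 0.438
outer loop
vertex -1.849 0.058 1.187
vertex -1.089 0.428 0.367
vertex -1.236 1.05 1.357
endloop
endfacet
facet normal -0.389 -0.569 0.724
outer loop
vertex -2.934 0.356 0.838
vertex -1.849 0.058 1.187
vertex -2.376 1.005 1.648
endloop
endfacet
facet normal -0.992 -0.052 -0.114
outer loop
vertex -2.844 0.91 -0.197
vertex -2.934 0.356 0.838
vertex -2.991 1.532 0.793
endloop
endfacet
facet normal -0.247 0.310 -0.918
outer loop
vertex -1.704 0.955 -0.488
vertex -2.844 0.91 -0.197
vertex -2.231 1.902 -0.027
endloop
endfacet
facet normal 0.817 0.018 -0.577
outer loop
vertex -1.089 0.428 0.367
vertex -1.704 0.955 -0.488
vertex -1.146 1.604 0.322
endloop
endfacet
facet normal -0.553 -0.647 -0.525
outer loop
vertex 0.707 0.157 -0.48
vertex -0.217 1.55 -1.225
vertex 2.0 0.235 -1.937
endloop
endfacet
facet normal 0.504 -0.762 0.407
outer loop
vertex 2.697 1.05 -1.275
vertex 0.707 0.157 -0.48
vertex 2.0 0.235 -1.937
endloop
endfacet
facet normal -0.553 -0.647 -0.525
outer loop
vertex 2.0 0.235 -1.937
vertex -0.217 1.55 -1.225
vertex 1.077 1.628 -2.682
endloop
endfacet
facet normal 0.663 0.040 -0.747
outer loop
vertex 1.077 1.628 -2.682
vertex 2.697 1.05 -1.275
vertex 2.0 0.235 -1.937
endloop
endfacet
facet normal -0.663 -0.040 0.747
outer loop
vertex 0.707 0.157 -0.48
vertex 0.48 2.365 -0.563
vertex -0.217 1.55 -1.225
endloop
endfacet
facet normal 0.504 -0.761 0.407
outer loop
vertex 1.403 0.972 0.182
vertex 0.707 0.157 -0.48
vertex 2.697 1.05 -1.275
endloop
endfacet
facet normal -0.664 -0.040 0.747
outer loop
vertex 1.403 0.972 0.182
vertex 0.48 2.365 -0.563
vertex 0.707 0.157 -0.48
endloop
endfacet
facet normal -0.504 0.762 -0.407
outer loop
vertex -0.217 1.55 -1.225
vertex 0.48 2.365 -0.563
vertex 1.077 1.628 -2.682
endloop
endfacet
facet normal 0.663 0.040 -0.747
outer loop
vertex 1.773 2.443 -2.02
vertex 2.697 1.05 -1.275
vertex 1.077 1.628 -2.682
endloop
endfacet
facet normal -0.505 0.761 -0.407
outer loop
vertex 1.077 1.628 -2.682
vertex 0.48 2.365 -0.563
vertex 1.773 2.443 -2.02
endloop
endfacet
facet normal 0.552 0.647 0.525
outer loop
vertex 1.773 2.443 -2.02
vertex 1.403 0.972 0.182
vertex 2.697 1.05 -1.275
endloop
endfacet
facet normal 0.553 0.647 0.525
outer loop
vertex 0.48 2.365 -0.563
vertex 1.403 0.972 0.182
vertex 1.773 2.443 -2.02
endloop
endfacet

endsolid


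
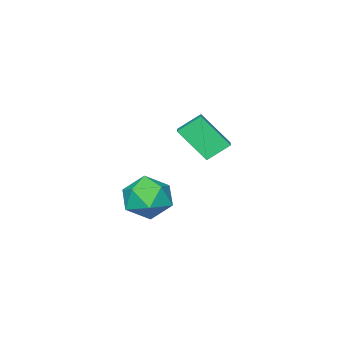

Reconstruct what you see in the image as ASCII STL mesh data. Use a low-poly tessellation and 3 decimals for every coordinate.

solid 
facet normal 0.198 0.109 0.974
outer loop
vertex -3.57 -3.093 -2.301
vertex -3.723 -4.197 -2.146
vertex -2.701 -3.801 -2.398
endloop
endfacet
facet normal 0.550 0.595 0.586
outer loop
vertex -3.57 -3.093 -2.301
vertex -2.701 -3.801 -2.398
vertex -2.827 -2.959 -3.134
endloop
endfacet
facet normal 0.070 0.973 0.219
outer loop
vertex -3.57 -3.093 -2.301
vertex -2.827 -2.959 -3.134
vertex -3.926 -2.835 -3.336
endloop
endfacet
facet normal -0.579 0.722 0.379
outer loop
vertex -3.57 -3.093 -2.301
vertex -3.926 -2.835 -3.336
vertex -4.48 -3.6 -2.726
endloop
endfacet
facet normal -0.500 0.188 0.846
outer loop
vertex -3.57 -3.093 -2.301
vertex -4.48 -3.6 -2.726
vertex -3.723 -4.197 -2.146
endloop
endfacet
facet normal 0.962 0.247 0.118
outer loop
vertex -2.827 -2.959 -3.134
vertex -2.701 -3.801 -2.398
vertex -2.52 -3.98 -3.494
endloop
endfacet
facet normal 0.393 -0.539 0.745
outer loop
vertex -2.701 -3.801 -2.398
vertex -3.723 -4.197 -2.146
vertex -3.074 -4.745 -2.884
endloop
endfacet
facet normal -0.736 -0.411 0.538
outer loop
vertex -3.723 -4.197 -2.146
vertex -4.48 -3.6 -2.726
vertex -4.173 -4.621 -3.086
endloop
endfacet
facet normal -0.865 0.453 -0.217
outer loop
vertex -4.48 -3.6 -2.726
vertex -3.926 -2.835 -3.336
vertex -4.299 -3.779 -3.822
endloop
endfacet
facet normal 0.185 0.860 -0.476
outer loop
vertex -3.926 -2.835 -3.336
vertex -2.827 -2.959 -3.134
vertex -3.277 -3.383 -4.074
endloop
endfacet
facet normal 0.579 -0.722 -0.379
outer loop
vertex -3.43 -4.487 -3.919
vertex -2.52 -3.98 -3.494
vertex -3.074 -4.745 -2.884
endloop
endfacet
facet normal -0.070 -0.973 -0.219
outer loop
vertex -3.43 -4.487 -3.919
vertex -3.074 -4.745 -2.884
vertex -4.173 -4.621 -3.086
endloop
endfacet
facet normal -0.550 -0.595 -0.586
outer loop
vertex -3.43 -4.487 -3.919
vertex -4.173 -4.621 -3.086
vertex -4.299 -3.779 -3.822
endloop
endfacet
facet normal -0.198 -0.109 -0.974
outer loop
vertex -3.43 -4.487 -3.919
vertex -4.299 -3.779 -3.822
vertex -3.277 -3.383 -4.074
endloop
endfacet
facet normal 0.500 -0.188 -0.846
outer loop
vertex -3.43 -4.487 -3.919
vertex -3.277 -3.383 -4.074
vertex -2.52 -3.98 -3.494
endloop
endfacet
facet normal 0.865 -0.453 0.217
outer loop
vertex -3.074 -4.745 -2.884
vertex -2.52 -3.98 -3.494
vertex -2.701 -3.801 -2.398
endloop
endfacet
facet normal -0.185 -0.860 0.476
outer loop
vertex -4.173 -4.621 -3.086
vertex -3.074 -4.745 -2.884
vertex -3.723 -4.197 -2.146
endloop
endfacet
facet normal -0.962 -0.247 -0.118
outer loop
vertex -4.299 -3.779 -3.822
vertex -4.173 -4.621 -3.086
vertex -4.48 -3.6 -2.726
endloop
endfacet
facet normal -0.393 0.539 -0.745
outer loop
vertex -3.277 -3.383 -4.074
vertex -4.299 -3.779 -3.822
vertex -3.926 -2.835 -3.336
endloop
endfacet
facet normal 0.736 0.411 -0.538
outer loop
vertex -2.52 -3.98 -3.494
vertex -3.277 -3.383 -4.074
vertex -2.827 -2.959 -3.134
endloop
endfacet
facet normal -0.675 -0.673 -0.302
outer loop
vertex -4.092 -1.497 1.919
vertex -4.574 -0.438 0.638
vertex -3.327 -1.962 1.246
endloop
endfacet
facet normal 0.279 -0.612 0.740
outer loop
vertex -2.666 -1.302 1.542
vertex -4.092 -1.497 1.919
vertex -3.327 -1.962 1.246
endloop
endfacet
facet normal -0.675 -0.673 -0.302
outer loop
vertex -3.327 -1.962 1.246
vertex -4.574 -0.438 0.638
vertex -3.809 -0.903 -0.035
endloop
endfacet
facet normal 0.683 -0.415 -0.600
outer loop
vertex -3.809 -0.903 -0.035
vertex -2.666 -1.302 1.542
vertex -3.327 -1.962 1.246
endloop
endfacet
facet normal -0.683 0.415 0.600
outer loop
vertex -4.092 -1.497 1.919
vertex -3.913 0.222 0.934
vertex -4.574 -0.438 0.638
endloop
endfacet
facet normal 0.279 -0.612 0.740
outer loop
vertex -3.431 -0.837 2.215
vertex -4.092 -1.497 1.919
vertex -2.666 -1.302 1.542
endloop
endfacet
facet normal -0.683 0.415 0.600
outer loop
vertex -3.431 -0.837 2.215
vertex -3.913 0.222 0.934
vertex -4.092 -1.497 1.919
endloop
endfacet
facet normal -0.279 0.612 -0.740
outer loop
vertex -4.574 -0.438 0.638
vertex -3.913 0.222 0.934
vertex -3.809 -0.903 -0.035
endloop
endfacet
facet normal 0.683 -0.415 -0.600
outer loop
vertex -3.148 -0.243 0.261
vertex -2.666 -1.302 1.542
vertex -3.809 -0.903 -0.035
endloop
endfacet
facet normal -0.279 0.612 -0.740
outer loop
vertex -3.809 -0.903 -0.035
vertex -3.913 0.222 0.934
vertex -3.148 -0.243 0.261
endloop
endfacet
facet normal 0.675 0.673 0.302
outer loop
vertex -3.148 -0.243 0.261
vertex -3.431 -0.837 2.215
vertex -2.666 -1.302 1.542
endloop
endfacet
facet normal 0.675 0.673 0.302
outer loop
vertex -3.913 0.222 0.934
vertex -3.431 -0.837 2.215
vertex -3.148 -0.243 0.261
endloop
endfacet

endsolid


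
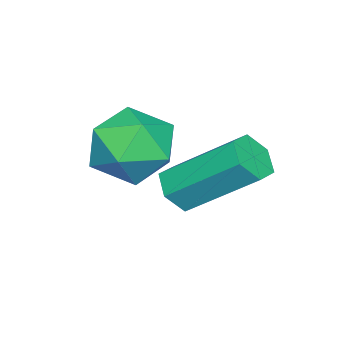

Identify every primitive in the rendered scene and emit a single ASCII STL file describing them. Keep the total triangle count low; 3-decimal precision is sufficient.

solid 
facet normal -0.879 0.009 0.476
outer loop
vertex 2.003 3.152 3.683
vertex 1.687 2.258 3.117
vertex 2.209 2.144 4.083
endloop
endfacet
facet normal -0.363 0.279 0.889
outer loop
vertex 2.003 3.152 3.683
vertex 2.209 2.144 4.083
vertex 2.979 2.933 4.15
endloop
endfacet
facet normal -0.074 0.835 0.546
outer loop
vertex 2.003 3.152 3.683
vertex 2.979 2.933 4.15
vertex 2.932 3.534 3.225
endloop
endfacet
facet normal -0.412 0.908 -0.078
outer loop
vertex 2.003 3.152 3.683
vertex 2.932 3.534 3.225
vertex 2.134 3.117 2.587
endloop
endfacet
facet normal -0.909 0.398 -0.121
outer loop
vertex 2.003 3.152 3.683
vertex 2.134 3.117 2.587
vertex 1.687 2.258 3.117
endloop
endfacet
facet normal 0.142 -0.220 0.965
outer loop
vertex 2.979 2.933 4.15
vertex 2.209 2.144 4.083
vertex 3.266 1.903 3.873
endloop
endfacet
facet normal -0.694 -0.656 0.297
outer loop
vertex 2.209 2.144 4.083
vertex 1.687 2.258 3.117
vertex 2.468 1.486 3.235
endloop
endfacet
facet normal -0.742 -0.027 -0.670
outer loop
vertex 1.687 2.258 3.117
vertex 2.134 3.117 2.587
vertex 2.421 2.087 2.31
endloop
endfacet
facet normal 0.063 0.798 -0.600
outer loop
vertex 2.134 3.117 2.587
vertex 2.932 3.534 3.225
vertex 3.191 2.876 2.377
endloop
endfacet
facet normal 0.609 0.679 0.410
outer loop
vertex 2.932 3.534 3.225
vertex 2.979 2.933 4.15
vertex 3.713 2.762 3.343
endloop
endfacet
facet normal 0.412 -0.908 0.078
outer loop
vertex 3.397 1.868 2.777
vertex 3.266 1.903 3.873
vertex 2.468 1.486 3.235
endloop
endfacet
facet normal 0.074 -0.835 -0.546
outer loop
vertex 3.397 1.868 2.777
vertex 2.468 1.486 3.235
vertex 2.421 2.087 2.31
endloop
endfacet
facet normal 0.363 -0.279 -0.889
outer loop
vertex 3.397 1.868 2.777
vertex 2.421 2.087 2.31
vertex 3.191 2.876 2.377
endloop
endfacet
facet normal 0.879 -0.009 -0.476
outer loop
vertex 3.397 1.868 2.777
vertex 3.191 2.876 2.377
vertex 3.713 2.762 3.343
endloop
endfacet
facet normal 0.909 -0.398 0.121
outer loop
vertex 3.397 1.868 2.777
vertex 3.713 2.762 3.343
vertex 3.266 1.903 3.873
endloop
endfacet
facet normal -0.063 -0.798 0.600
outer loop
vertex 2.468 1.486 3.235
vertex 3.266 1.903 3.873
vertex 2.209 2.144 4.083
endloop
endfacet
facet normal -0.609 -0.679 -0.410
outer loop
vertex 2.421 2.087 2.31
vertex 2.468 1.486 3.235
vertex 1.687 2.258 3.117
endloop
endfacet
facet normal -0.142 0.220 -0.965
outer loop
vertex 3.191 2.876 2.377
vertex 2.421 2.087 2.31
vertex 2.134 3.117 2.587
endloop
endfacet
facet normal 0.694 0.656 -0.297
outer loop
vertex 3.713 2.762 3.343
vertex 3.191 2.876 2.377
vertex 2.932 3.534 3.225
endloop
endfacet
facet normal 0.742 0.027 0.670
outer loop
vertex 3.266 1.903 3.873
vertex 3.713 2.762 3.343
vertex 2.979 2.933 4.15
endloop
endfacet
facet normal 0.104 -0.767 -0.633
outer loop
vertex 1.736 2.631 1.851
vertex 1.496 3.016 1.345
vertex 2.164 3.001 1.473
endloop
endfacet
facet normal 0.770 -0.339 0.540
outer loop
vertex 1.736 2.631 1.851
vertex 2.164 3.001 1.473
vertex 1.504 4.32 3.242
endloop
endfacet
facet normal 0.771 -0.338 0.540
outer loop
vertex 1.504 4.32 3.242
vertex 2.164 3.001 1.473
vertex 1.931 4.69 2.864
endloop
endfacet
facet normal -0.106 0.768 0.632
outer loop
vertex 1.504 4.32 3.242
vertex 1.931 4.69 2.864
vertex 1.264 4.704 2.735
endloop
endfacet
facet normal 0.104 -0.767 -0.633
outer loop
vertex 2.164 3.001 1.473
vertex 1.496 3.016 1.345
vertex 1.923 3.386 0.967
endloop
endfacet
facet normal 0.929 0.303 -0.212
outer loop
vertex 2.164 3.001 1.473
vertex 1.923 3.386 0.967
vertex 1.931 4.69 2.864
endloop
endfacet
facet normal 0.930 0.302 -0.211
outer loop
vertex 1.931 4.69 2.864
vertex 1.923 3.386 0.967
vertex 1.691 5.074 2.357
endloop
endfacet
facet normal -0.106 0.768 0.632
outer loop
vertex 1.931 4.69 2.864
vertex 1.691 5.074 2.357
vertex 1.264 4.704 2.735
endloop
endfacet
facet normal 0.106 -0.768 -0.632
outer loop
vertex 1.923 3.386 0.967
vertex 1.496 3.016 1.345
vertex 1.256 3.4 0.838
endloop
endfacet
facet normal 0.159 0.641 -0.751
outer loop
vertex 1.923 3.386 0.967
vertex 1.256 3.4 0.838
vertex 1.691 5.074 2.357
endloop
endfacet
facet normal 0.159 0.641 -0.751
outer loop
vertex 1.691 5.074 2.357
vertex 1.256 3.4 0.838
vertex 1.024 5.089 2.229
endloop
endfacet
facet normal -0.104 0.767 0.633
outer loop
vertex 1.691 5.074 2.357
vertex 1.024 5.089 2.229
vertex 1.264 4.704 2.735
endloop
endfacet
facet normal 0.106 -0.768 -0.632
outer loop
vertex 1.256 3.4 0.838
vertex 1.496 3.016 1.345
vertex 0.829 3.03 1.216
endloop
endfacet
facet normal -0.771 0.338 -0.540
outer loop
vertex 1.256 3.4 0.838
vertex 0.829 3.03 1.216
vertex 1.024 5.089 2.229
endloop
endfacet
facet normal -0.770 0.339 -0.540
outer loop
vertex 1.024 5.089 2.229
vertex 0.829 3.03 1.216
vertex 0.596 4.719 2.607
endloop
endfacet
facet normal -0.104 0.767 0.633
outer loop
vertex 1.024 5.089 2.229
vertex 0.596 4.719 2.607
vertex 1.264 4.704 2.735
endloop
endfacet
facet normal 0.106 -0.768 -0.632
outer loop
vertex 0.829 3.03 1.216
vertex 1.496 3.016 1.345
vertex 1.069 2.646 1.723
endloop
endfacet
facet normal -0.930 -0.302 0.211
outer loop
vertex 0.829 3.03 1.216
vertex 1.069 2.646 1.723
vertex 0.596 4.719 2.607
endloop
endfacet
facet normal -0.929 -0.303 0.212
outer loop
vertex 0.596 4.719 2.607
vertex 1.069 2.646 1.723
vertex 0.837 4.334 3.113
endloop
endfacet
facet normal -0.104 0.767 0.633
outer loop
vertex 0.596 4.719 2.607
vertex 0.837 4.334 3.113
vertex 1.264 4.704 2.735
endloop
endfacet
facet normal 0.104 -0.767 -0.633
outer loop
vertex 1.069 2.646 1.723
vertex 1.496 3.016 1.345
vertex 1.736 2.631 1.851
endloop
endfacet
facet normal -0.159 -0.641 0.751
outer loop
vertex 1.069 2.646 1.723
vertex 1.736 2.631 1.851
vertex 0.837 4.334 3.113
endloop
endfacet
facet normal -0.159 -0.641 0.751
outer loop
vertex 0.837 4.334 3.113
vertex 1.736 2.631 1.851
vertex 1.504 4.32 3.242
endloop
endfacet
facet normal -0.106 0.768 0.632
outer loop
vertex 0.837 4.334 3.113
vertex 1.504 4.32 3.242
vertex 1.264 4.704 2.735
endloop
endfacet

endsolid


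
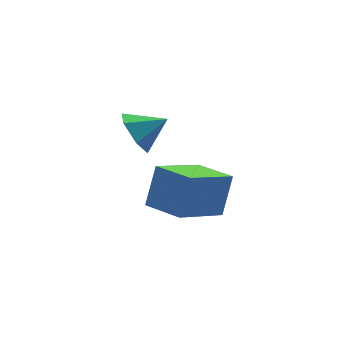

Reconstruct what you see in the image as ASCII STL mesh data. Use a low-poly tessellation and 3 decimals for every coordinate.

solid 
facet normal -0.827 -0.412 0.383
outer loop
vertex 3.064 -0.205 0.344
vertex 2.39 1.027 0.215
vertex 2.621 -0.591 -1.026
endloop
endfacet
facet normal 0.479 -0.873 0.091
outer loop
vertex 4.19 0.193 -1.755
vertex 3.064 -0.205 0.344
vertex 2.621 -0.591 -1.026
endloop
endfacet
facet normal -0.826 -0.413 0.384
outer loop
vertex 2.621 -0.591 -1.026
vertex 2.39 1.027 0.215
vertex 1.946 0.641 -1.154
endloop
endfacet
facet normal -0.298 -0.259 -0.919
outer loop
vertex 1.946 0.641 -1.154
vertex 4.19 0.193 -1.755
vertex 2.621 -0.591 -1.026
endloop
endfacet
facet normal 0.298 0.259 0.919
outer loop
vertex 3.064 -0.205 0.344
vertex 3.959 1.811 -0.514
vertex 2.39 1.027 0.215
endloop
endfacet
facet normal 0.478 -0.873 0.091
outer loop
vertex 4.634 0.579 -0.386
vertex 3.064 -0.205 0.344
vertex 4.19 0.193 -1.755
endloop
endfacet
facet normal 0.298 0.259 0.919
outer loop
vertex 4.634 0.579 -0.386
vertex 3.959 1.811 -0.514
vertex 3.064 -0.205 0.344
endloop
endfacet
facet normal -0.479 0.873 -0.091
outer loop
vertex 2.39 1.027 0.215
vertex 3.959 1.811 -0.514
vertex 1.946 0.641 -1.154
endloop
endfacet
facet normal -0.298 -0.259 -0.919
outer loop
vertex 3.516 1.425 -1.884
vertex 4.19 0.193 -1.755
vertex 1.946 0.641 -1.154
endloop
endfacet
facet normal -0.479 0.873 -0.091
outer loop
vertex 1.946 0.641 -1.154
vertex 3.959 1.811 -0.514
vertex 3.516 1.425 -1.884
endloop
endfacet
facet normal 0.826 0.412 -0.384
outer loop
vertex 3.516 1.425 -1.884
vertex 4.634 0.579 -0.386
vertex 4.19 0.193 -1.755
endloop
endfacet
facet normal 0.826 0.413 -0.383
outer loop
vertex 3.959 1.811 -0.514
vertex 4.634 0.579 -0.386
vertex 3.516 1.425 -1.884
endloop
endfacet
facet normal -0.867 0.138 -0.480
outer loop
vertex 2.905 3.914 -0.608
vertex 2.478 3.63 0.082
vertex 2.656 4.468 0.001
endloop
endfacet
facet normal 0.811 0.558 -0.176
outer loop
vertex 2.905 3.914 -0.608
vertex 2.656 4.468 0.001
vertex 3.482 3.47 0.638
endloop
endfacet
facet normal -0.866 0.138 -0.480
outer loop
vertex 2.656 4.468 0.001
vertex 2.478 3.63 0.082
vertex 2.228 4.183 0.691
endloop
endfacet
facet normal 0.428 0.711 0.559
outer loop
vertex 2.656 4.468 0.001
vertex 2.228 4.183 0.691
vertex 3.482 3.47 0.638
endloop
endfacet
facet normal -0.866 0.138 -0.481
outer loop
vertex 2.228 4.183 0.691
vertex 2.478 3.63 0.082
vertex 2.05 3.346 0.772
endloop
endfacet
facet normal 0.086 0.078 0.993
outer loop
vertex 2.228 4.183 0.691
vertex 2.05 3.346 0.772
vertex 3.482 3.47 0.638
endloop
endfacet
facet normal -0.866 0.139 -0.480
outer loop
vertex 2.05 3.346 0.772
vertex 2.478 3.63 0.082
vertex 2.299 2.793 0.162
endloop
endfacet
facet normal 0.126 -0.709 0.694
outer loop
vertex 2.05 3.346 0.772
vertex 2.299 2.793 0.162
vertex 3.482 3.47 0.638
endloop
endfacet
facet normal -0.866 0.139 -0.480
outer loop
vertex 2.299 2.793 0.162
vertex 2.478 3.63 0.082
vertex 2.727 3.077 -0.528
endloop
endfacet
facet normal 0.508 -0.860 -0.039
outer loop
vertex 2.299 2.793 0.162
vertex 2.727 3.077 -0.528
vertex 3.482 3.47 0.638
endloop
endfacet
facet normal -0.867 0.138 -0.479
outer loop
vertex 2.727 3.077 -0.528
vertex 2.478 3.63 0.082
vertex 2.905 3.914 -0.608
endloop
endfacet
facet normal 0.851 -0.226 -0.475
outer loop
vertex 2.727 3.077 -0.528
vertex 2.905 3.914 -0.608
vertex 3.482 3.47 0.638
endloop
endfacet

endsolid


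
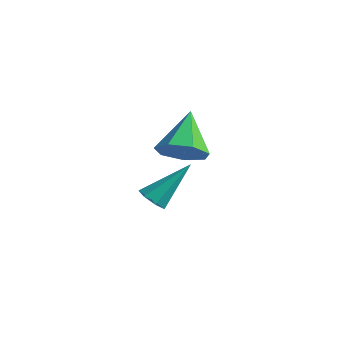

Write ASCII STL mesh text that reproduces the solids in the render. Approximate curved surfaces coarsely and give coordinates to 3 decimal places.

solid 
facet normal 0.426 -0.611 -0.667
outer loop
vertex 1.179 1.335 3.279
vertex 0.546 1.489 2.733
vertex 1.282 1.905 2.822
endloop
endfacet
facet normal 0.635 0.410 0.655
outer loop
vertex 1.179 1.335 3.279
vertex 1.282 1.905 2.822
vertex -0.166 2.511 3.847
endloop
endfacet
facet normal 0.426 -0.612 -0.667
outer loop
vertex 1.282 1.905 2.822
vertex 0.546 1.489 2.733
vertex 0.83 2.161 2.298
endloop
endfacet
facet normal 0.428 0.901 0.071
outer loop
vertex 1.282 1.905 2.822
vertex 0.83 2.161 2.298
vertex -0.166 2.511 3.847
endloop
endfacet
facet normal 0.426 -0.612 -0.667
outer loop
vertex 0.83 2.161 2.298
vertex 0.546 1.489 2.733
vertex 0.164 1.911 2.102
endloop
endfacet
facet normal -0.235 0.905 -0.355
outer loop
vertex 0.83 2.161 2.298
vertex 0.164 1.911 2.102
vertex -0.166 2.511 3.847
endloop
endfacet
facet normal 0.425 -0.612 -0.667
outer loop
vertex 0.164 1.911 2.102
vertex 0.546 1.489 2.733
vertex -0.214 1.344 2.382
endloop
endfacet
facet normal -0.855 0.419 -0.306
outer loop
vertex 0.164 1.911 2.102
vertex -0.214 1.344 2.382
vertex -0.166 2.511 3.847
endloop
endfacet
facet normal 0.425 -0.612 -0.667
outer loop
vertex -0.214 1.344 2.382
vertex 0.546 1.489 2.733
vertex -0.021 0.885 2.926
endloop
endfacet
facet normal -0.965 -0.189 0.182
outer loop
vertex -0.214 1.344 2.382
vertex -0.021 0.885 2.926
vertex -0.166 2.511 3.847
endloop
endfacet
facet normal 0.426 -0.612 -0.666
outer loop
vertex -0.021 0.885 2.926
vertex 0.546 1.489 2.733
vertex 0.599 0.882 3.325
endloop
endfacet
facet normal -0.481 -0.464 0.744
outer loop
vertex -0.021 0.885 2.926
vertex 0.599 0.882 3.325
vertex -0.166 2.511 3.847
endloop
endfacet
facet normal 0.426 -0.613 -0.666
outer loop
vertex 0.599 0.882 3.325
vertex 0.546 1.489 2.733
vertex 1.179 1.335 3.279
endloop
endfacet
facet normal 0.230 -0.197 0.953
outer loop
vertex 0.599 0.882 3.325
vertex 1.179 1.335 3.279
vertex -0.166 2.511 3.847
endloop
endfacet
facet normal -0.258 -0.651 -0.714
outer loop
vertex -1.56 2.333 -0.775
vertex -2.031 2.622 -0.868
vertex -1.529 2.686 -1.108
endloop
endfacet
facet normal 0.998 -0.045 0.045
outer loop
vertex -1.56 2.333 -0.775
vertex -1.529 2.686 -1.108
vertex -1.549 3.838 0.468
endloop
endfacet
facet normal -0.259 -0.650 -0.715
outer loop
vertex -1.529 2.686 -1.108
vertex -2.031 2.622 -0.868
vertex -1.875 2.991 -1.26
endloop
endfacet
facet normal 0.697 0.583 -0.417
outer loop
vertex -1.529 2.686 -1.108
vertex -1.875 2.991 -1.26
vertex -1.549 3.838 0.468
endloop
endfacet
facet normal -0.258 -0.650 -0.715
outer loop
vertex -1.875 2.991 -1.26
vertex -2.031 2.622 -0.868
vertex -2.339 3.018 -1.117
endloop
endfacet
facet normal -0.079 0.901 -0.427
outer loop
vertex -1.875 2.991 -1.26
vertex -2.339 3.018 -1.117
vertex -1.549 3.838 0.468
endloop
endfacet
facet normal -0.257 -0.650 -0.716
outer loop
vertex -2.339 3.018 -1.117
vertex -2.031 2.622 -0.868
vertex -2.571 2.746 -0.787
endloop
endfacet
facet normal -0.745 0.667 0.026
outer loop
vertex -2.339 3.018 -1.117
vertex -2.571 2.746 -0.787
vertex -1.549 3.838 0.468
endloop
endfacet
facet normal -0.257 -0.651 -0.714
outer loop
vertex -2.571 2.746 -0.787
vertex -2.031 2.622 -0.868
vertex -2.396 2.382 -0.518
endloop
endfacet
facet normal -0.799 0.059 0.599
outer loop
vertex -2.571 2.746 -0.787
vertex -2.396 2.382 -0.518
vertex -1.549 3.838 0.468
endloop
endfacet
facet normal -0.258 -0.650 -0.715
outer loop
vertex -2.396 2.382 -0.518
vertex -2.031 2.622 -0.868
vertex -1.946 2.198 -0.513
endloop
endfacet
facet normal -0.200 -0.467 0.861
outer loop
vertex -2.396 2.382 -0.518
vertex -1.946 2.198 -0.513
vertex -1.549 3.838 0.468
endloop
endfacet
facet normal -0.258 -0.650 -0.715
outer loop
vertex -1.946 2.198 -0.513
vertex -2.031 2.622 -0.868
vertex -1.56 2.333 -0.775
endloop
endfacet
facet normal 0.598 -0.513 0.616
outer loop
vertex -1.946 2.198 -0.513
vertex -1.56 2.333 -0.775
vertex -1.549 3.838 0.468
endloop
endfacet

endsolid
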